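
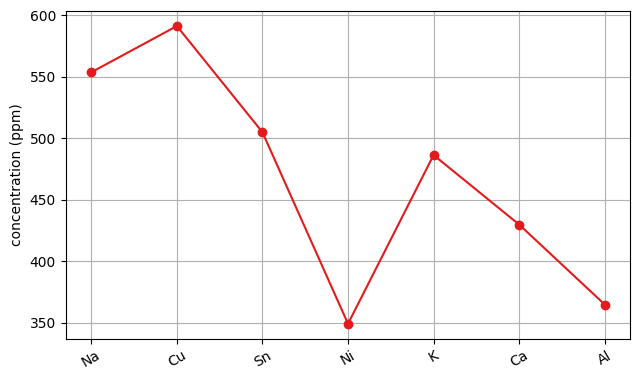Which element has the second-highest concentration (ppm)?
Na

Top 3: Cu ≈ 600, Na ≈ 550, Sn ≈ 500.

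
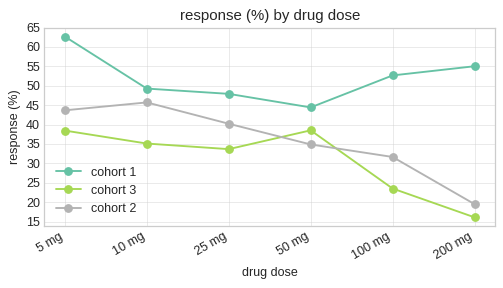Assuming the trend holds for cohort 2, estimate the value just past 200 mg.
≈ 12.5

Last three: 35, 30, 20 → slope ≈ -7.5/step → next ≈ 12.5.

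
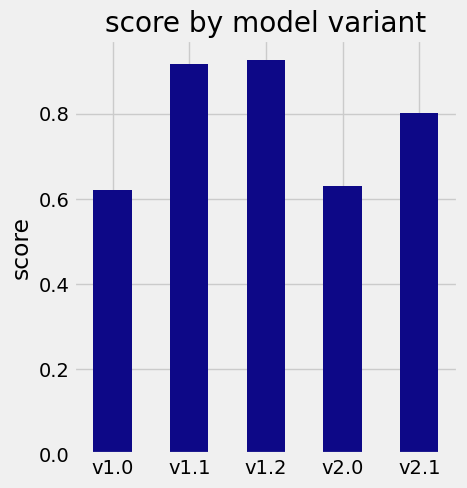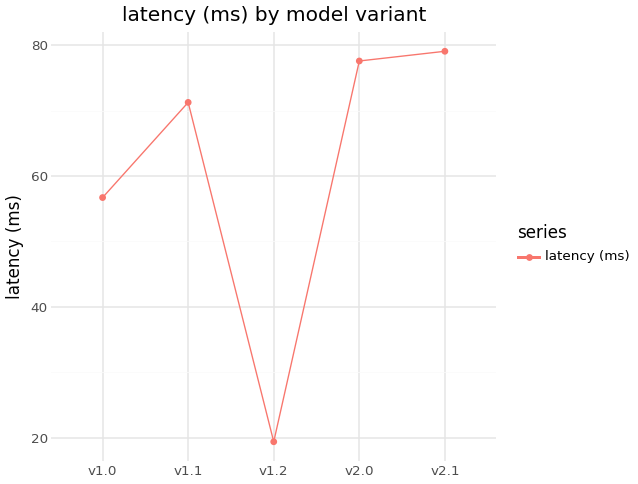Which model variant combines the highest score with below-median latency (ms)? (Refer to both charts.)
Chart 2 median latency (ms) ≈ 70; below-median model variants: v1.0, v1.2. Among those, v1.2 has the highest score (≈ 0.9).

v1.2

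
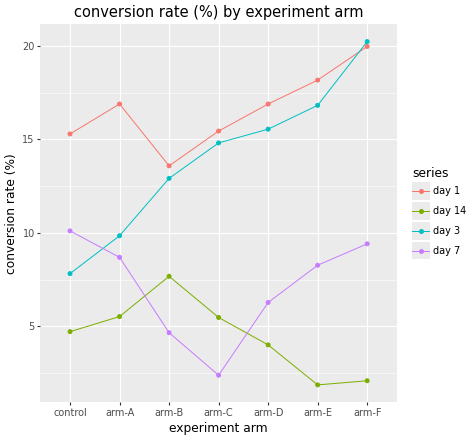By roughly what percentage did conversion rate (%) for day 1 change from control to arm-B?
control ≈ 16, arm-B ≈ 14; (14 − 16) / 16 ≈ -12.5%.

≈ -12.5%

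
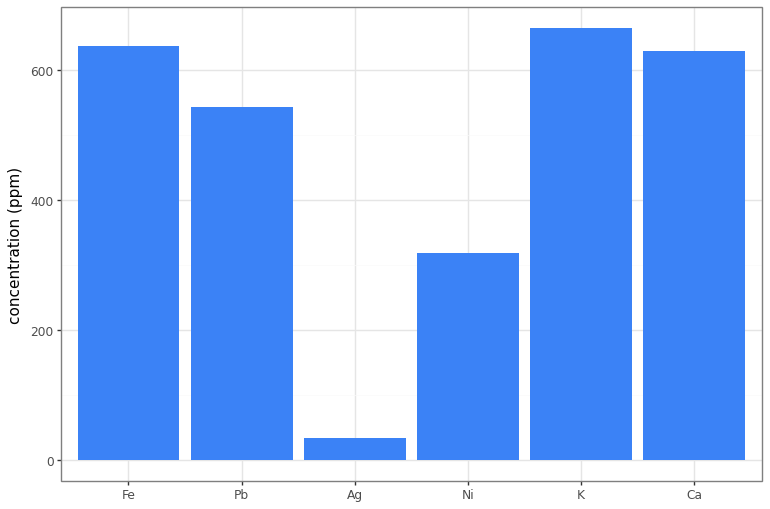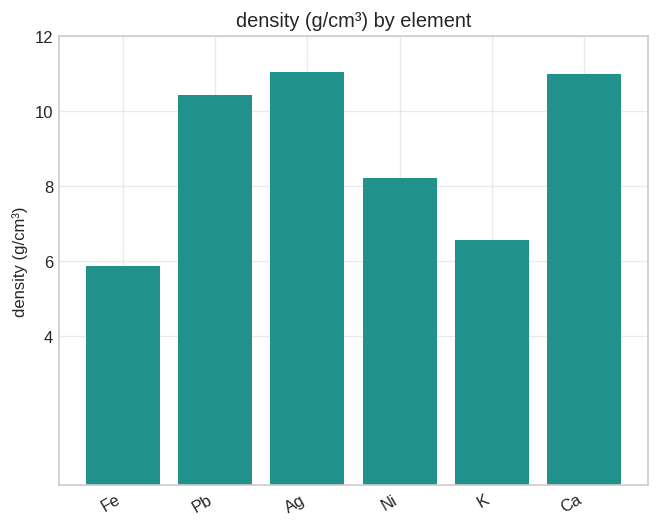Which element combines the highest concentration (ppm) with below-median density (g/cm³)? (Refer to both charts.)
Chart 2 median density (g/cm³) ≈ 10; below-median elements: Fe, Ni, K. Among those, K has the highest concentration (ppm) (≈ 700).

K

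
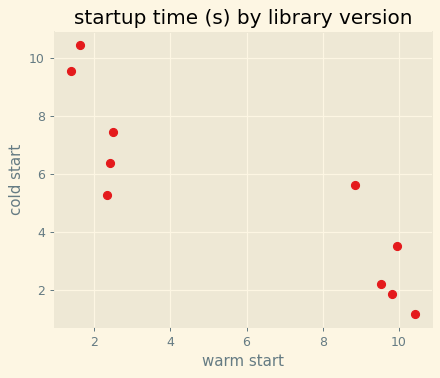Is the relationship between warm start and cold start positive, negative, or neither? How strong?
Points are negatively correlated; strong (|r| ≈ 0.9).

negative, strong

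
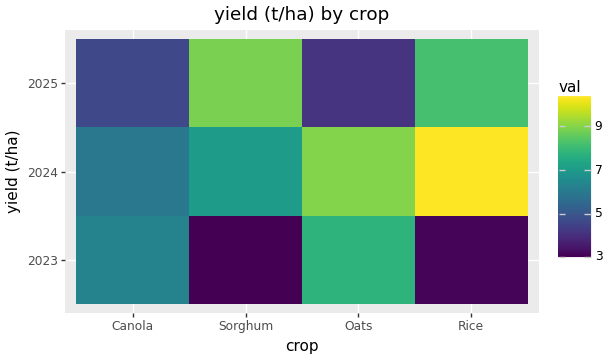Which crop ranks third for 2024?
Top 4 for 2024: Rice ≈ 10, Oats ≈ 9, Sorghum ≈ 7, Canola ≈ 6.

Sorghum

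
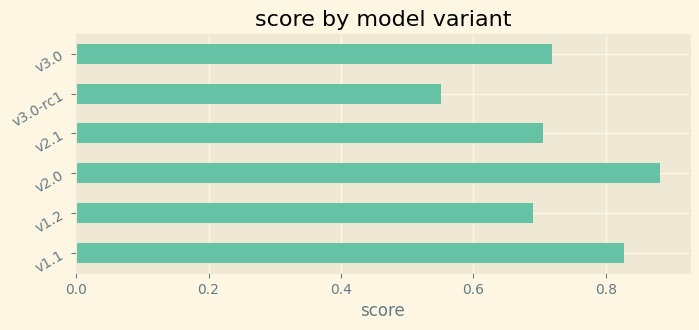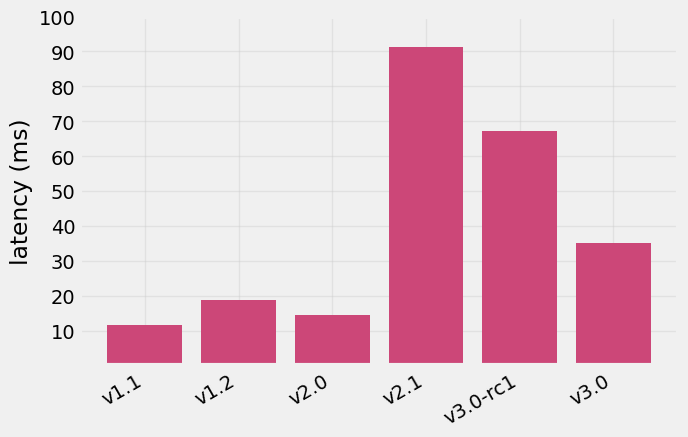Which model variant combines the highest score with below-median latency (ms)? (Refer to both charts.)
Chart 2 median latency (ms) ≈ 30; below-median model variants: v1.1, v1.2, v2.0. Among those, v2.0 has the highest score (≈ 0.9).

v2.0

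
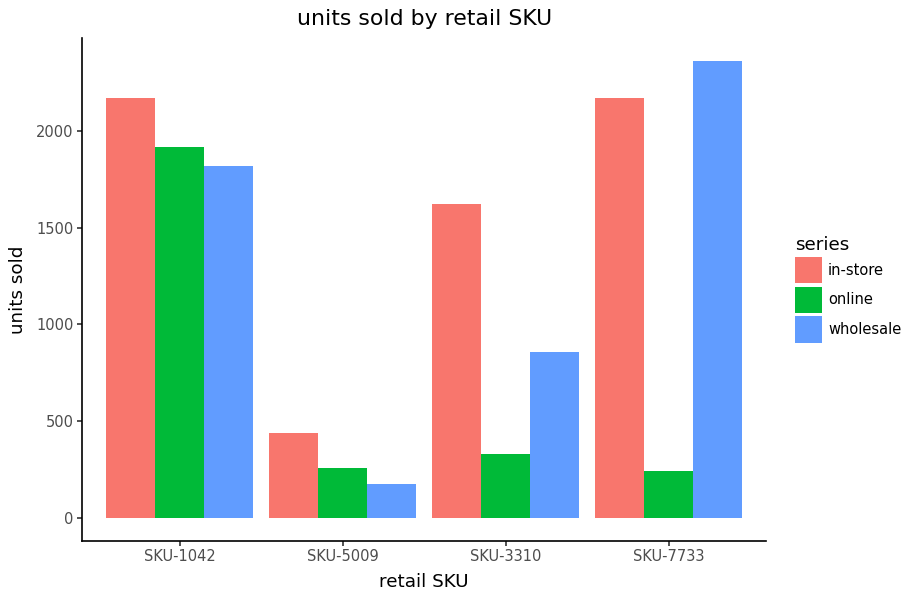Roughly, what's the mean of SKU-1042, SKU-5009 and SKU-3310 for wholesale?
(1800 + 200 + 800) / 3 ≈ 933.

≈ 933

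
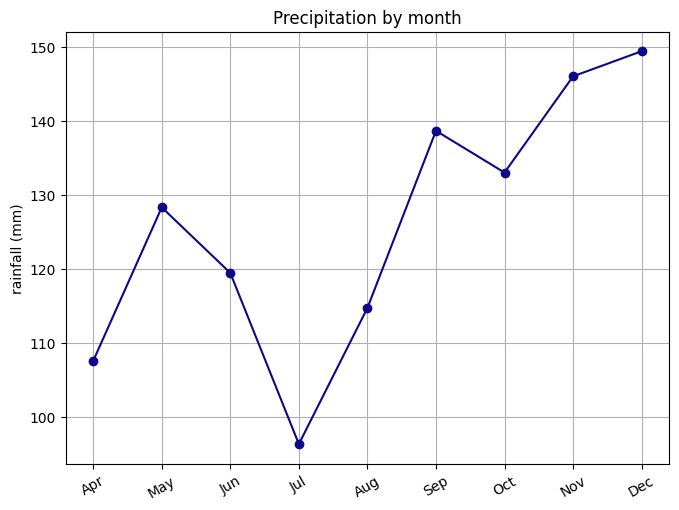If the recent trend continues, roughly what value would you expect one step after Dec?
Last three: 135, 145, 150 → slope ≈ 7.5/step → next ≈ 157.5.

≈ 157.5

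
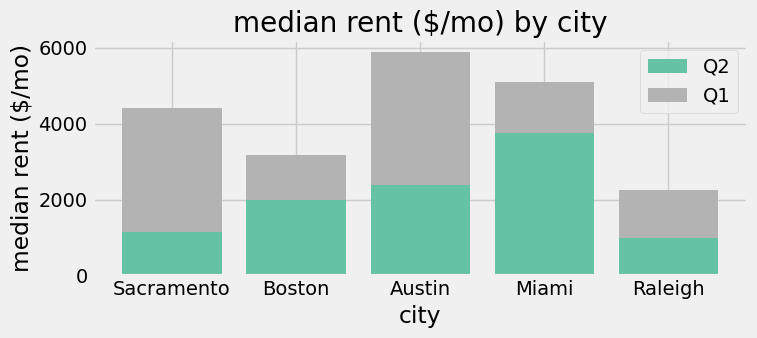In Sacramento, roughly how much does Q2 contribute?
Q2 top ≈ 1000, bottom ≈ 0; segment ≈ 1000.

≈ 1000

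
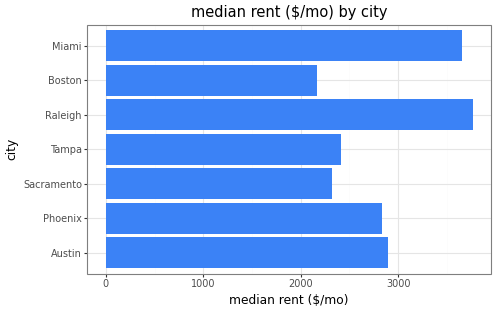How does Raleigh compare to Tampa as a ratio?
≈ 1.6×

Raleigh ≈ 4000, Tampa ≈ 2500; 4000/2500 ≈ 1.6.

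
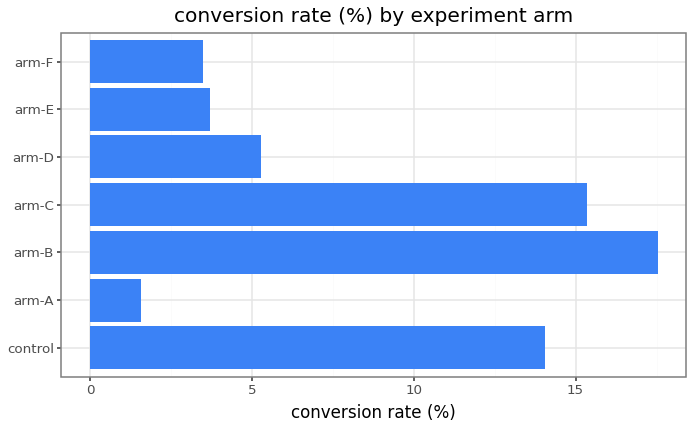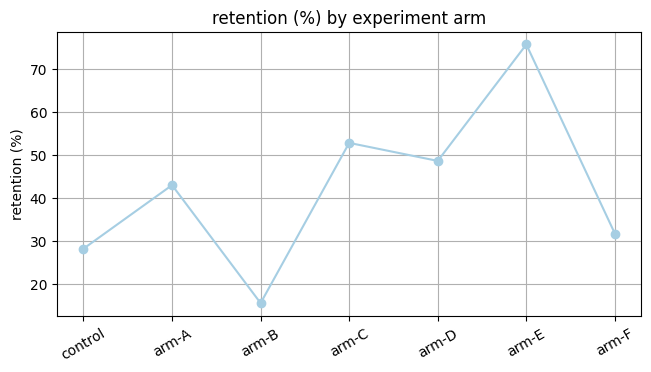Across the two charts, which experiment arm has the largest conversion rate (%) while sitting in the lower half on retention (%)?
arm-B

Chart 2 median retention (%) ≈ 40; below-median experiment arms: control, arm-B, arm-F. Among those, arm-B has the highest conversion rate (%) (≈ 18).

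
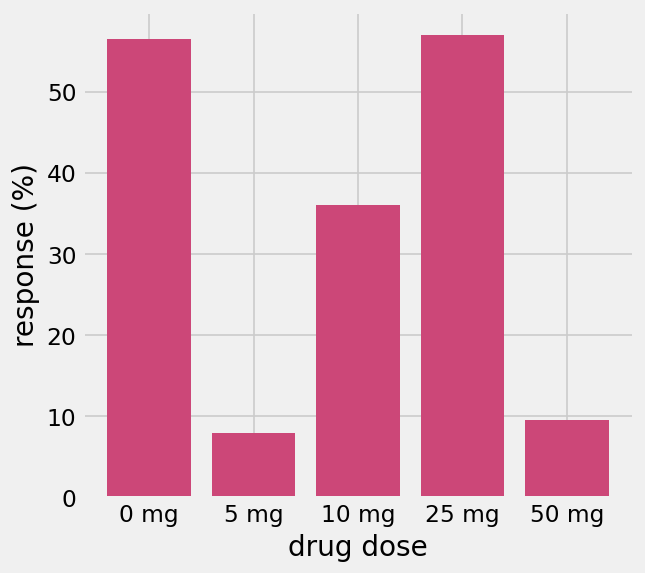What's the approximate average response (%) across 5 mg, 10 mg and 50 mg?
(10 + 35 + 10) / 3 ≈ 18.

≈ 18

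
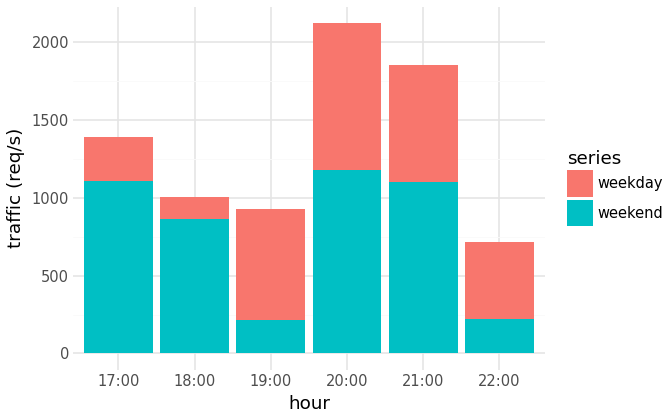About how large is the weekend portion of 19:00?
weekend top ≈ 200, bottom ≈ 0; segment ≈ 200.

≈ 200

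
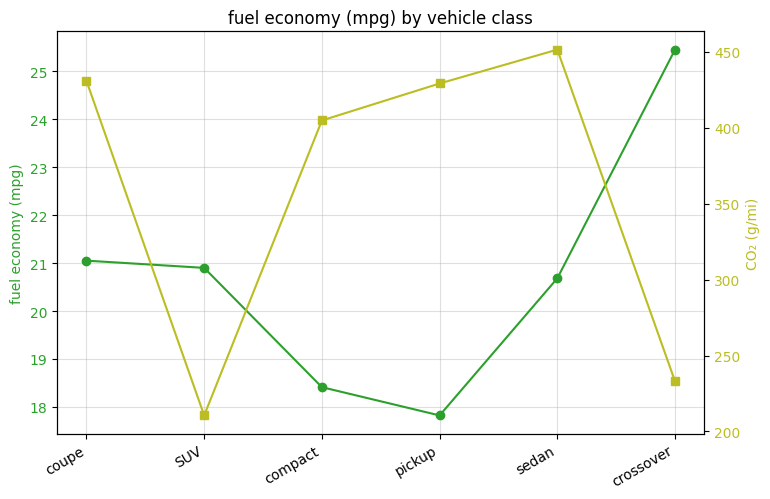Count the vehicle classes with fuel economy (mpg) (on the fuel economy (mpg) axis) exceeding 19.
Above 19: coupe, SUV, sedan, crossover.

4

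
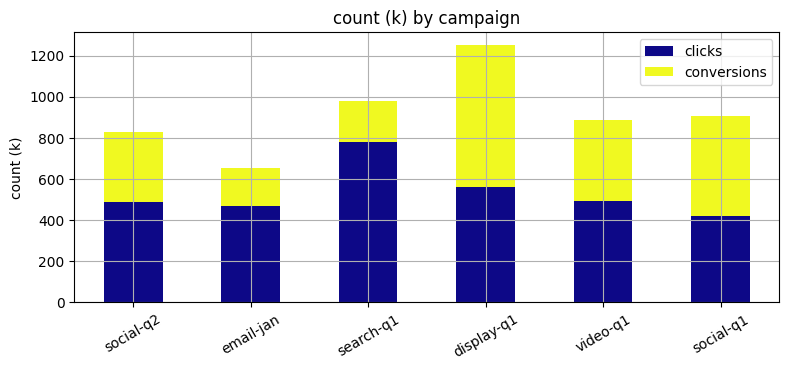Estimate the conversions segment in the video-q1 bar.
conversions top ≈ 800, bottom ≈ 400; segment ≈ 400.

≈ 400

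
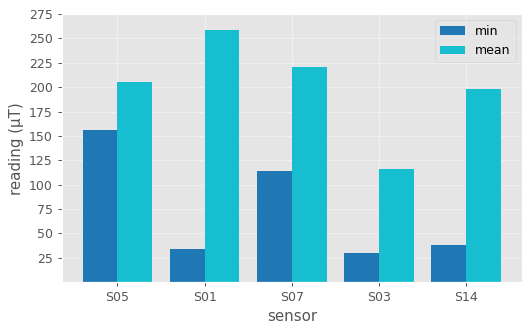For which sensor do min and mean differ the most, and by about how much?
S01: min ≈ 25, mean ≈ 250 → gap ≈ 225. Next-largest (S14) is only ≈ 150.

S01, ≈ 225 µT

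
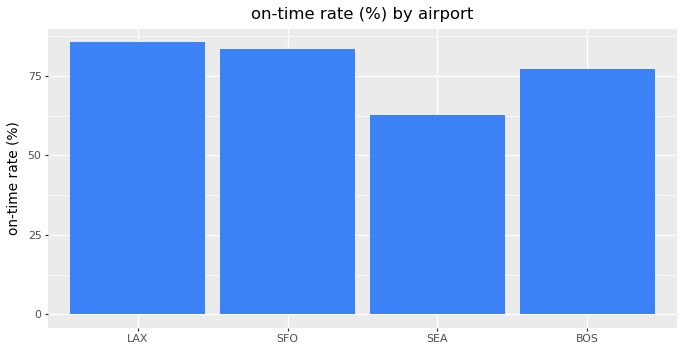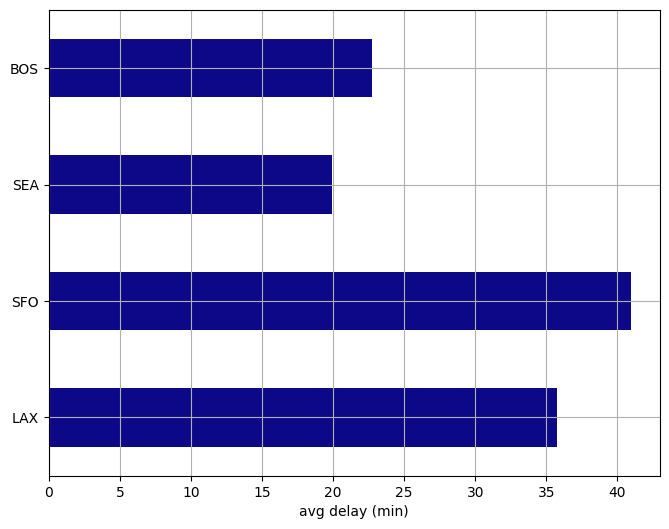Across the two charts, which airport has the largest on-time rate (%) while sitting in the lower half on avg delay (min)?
Chart 2 median avg delay (min) ≈ 30; below-median airports: SEA, BOS. Among those, BOS has the highest on-time rate (%) (≈ 80).

BOS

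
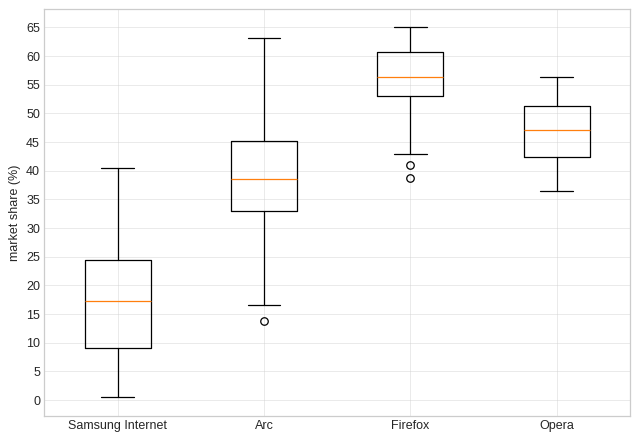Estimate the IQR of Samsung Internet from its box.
Q3 ≈ 25, Q1 ≈ 10; IQR ≈ 15.

≈ 15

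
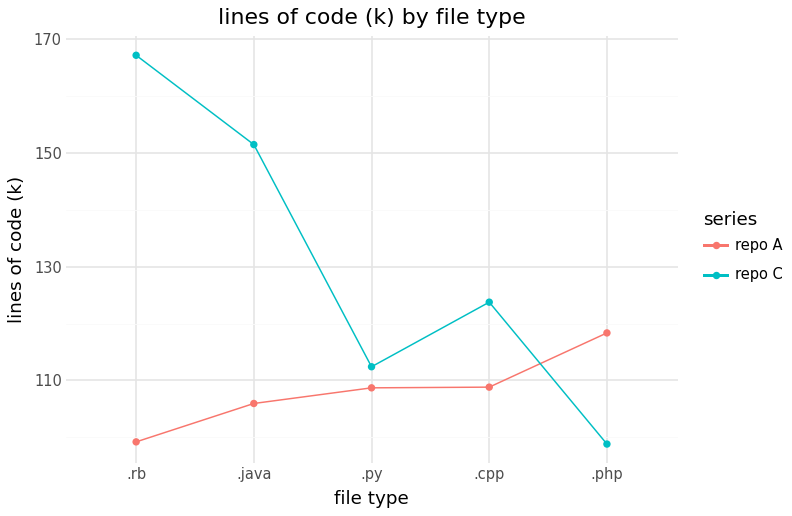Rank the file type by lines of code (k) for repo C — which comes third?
.cpp

Top 4 for repo C: .rb ≈ 170, .java ≈ 150, .cpp ≈ 120, .py ≈ 110.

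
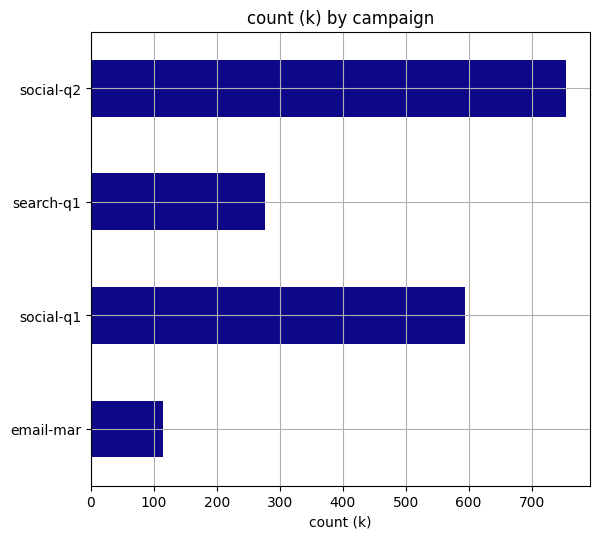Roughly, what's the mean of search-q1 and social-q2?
≈ 550

(300 + 800) / 2 ≈ 550.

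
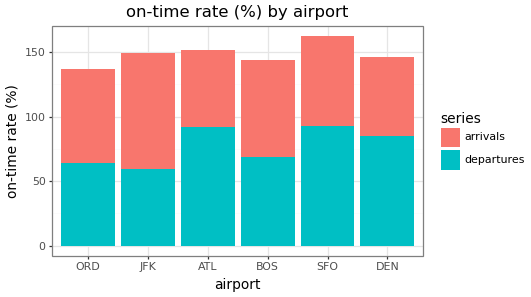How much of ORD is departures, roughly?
departures top ≈ 60, bottom ≈ 0; segment ≈ 60.

≈ 60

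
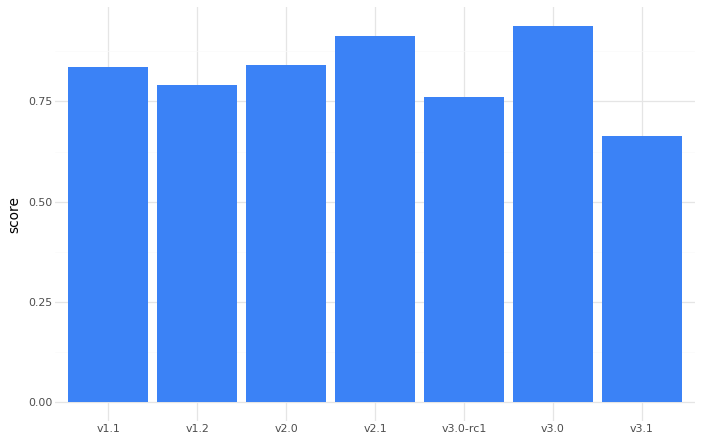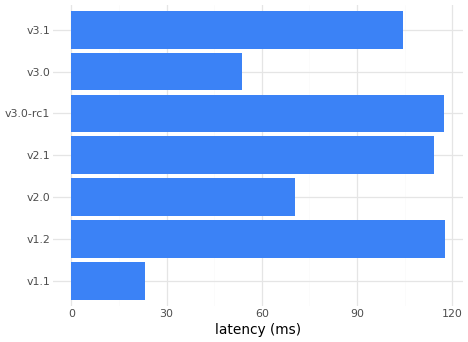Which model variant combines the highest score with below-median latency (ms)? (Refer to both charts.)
v3.0

Chart 2 median latency (ms) ≈ 100; below-median model variants: v1.1, v2.0, v3.0. Among those, v3.0 has the highest score (≈ 0.9).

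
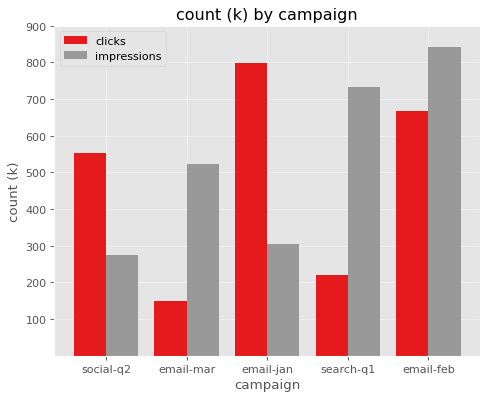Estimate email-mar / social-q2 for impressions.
email-mar ≈ 500, social-q2 ≈ 300; 500/300 ≈ 1.67.

≈ 1.67×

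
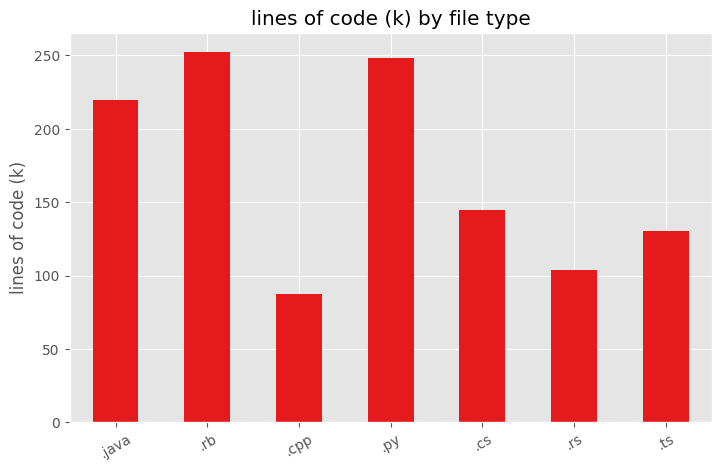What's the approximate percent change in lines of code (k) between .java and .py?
≈ +11.1%

.java ≈ 225, .py ≈ 250; (250 − 225) / 225 ≈ +11.1%.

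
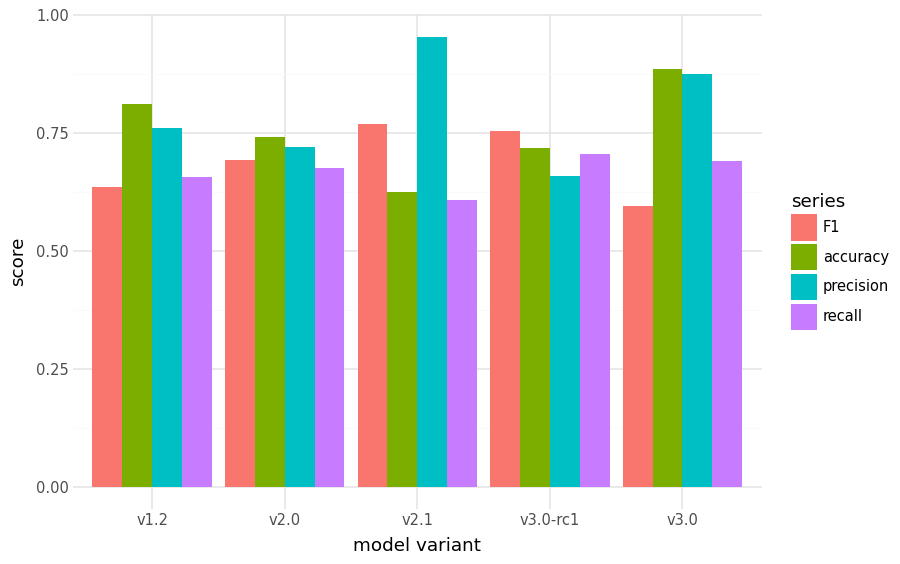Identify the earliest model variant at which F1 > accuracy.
v2.0: F1 ≈ 0.7 vs accuracy ≈ 0.7 (not yet); v2.1: F1 ≈ 0.8 vs accuracy ≈ 0.6 (first crossover).

v2.1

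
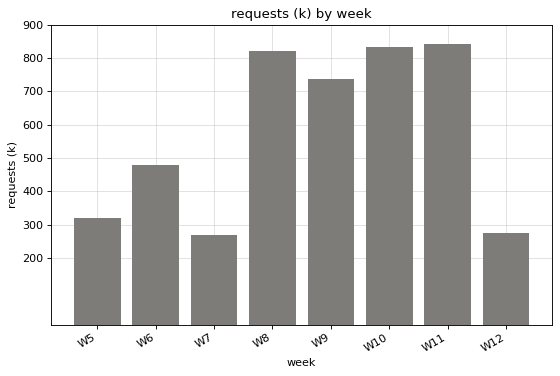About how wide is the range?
≈ 500

Max W11 ≈ 800, min W7 ≈ 300; range ≈ 500.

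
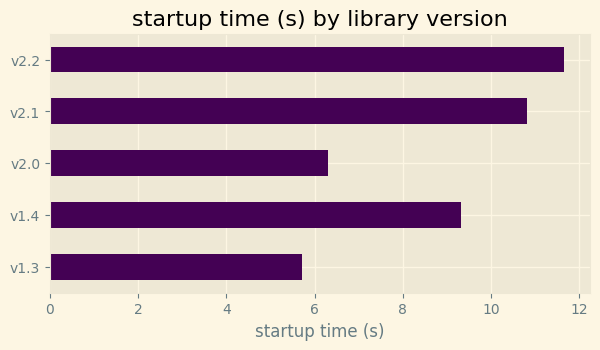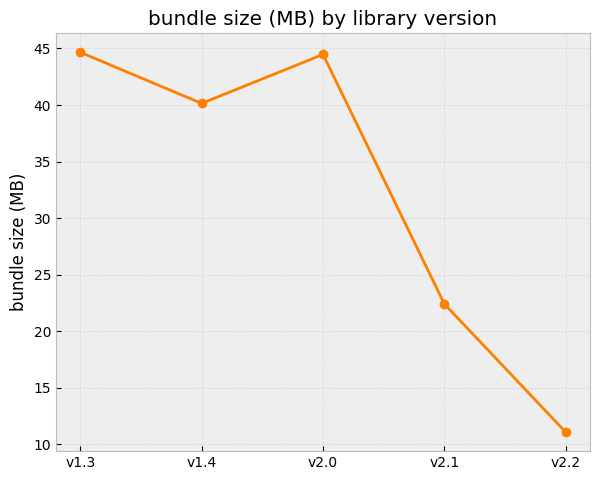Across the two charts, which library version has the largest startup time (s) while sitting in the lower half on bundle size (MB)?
Chart 2 median bundle size (MB) ≈ 40; below-median library versions: v2.1, v2.2. Among those, v2.2 has the highest startup time (s) (≈ 12).

v2.2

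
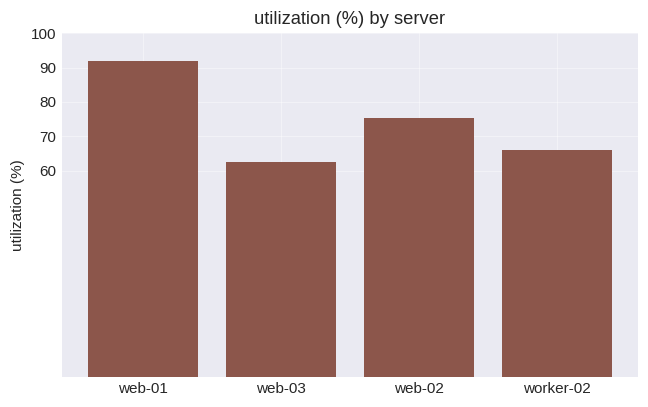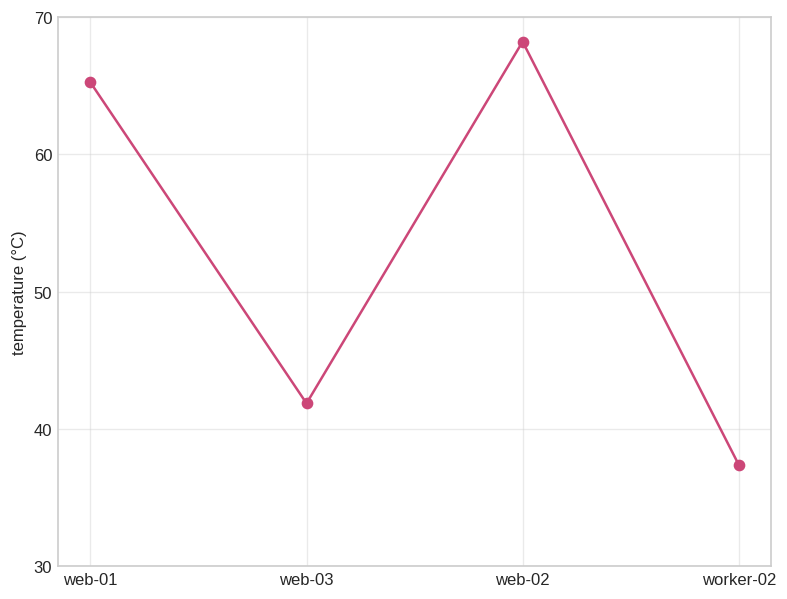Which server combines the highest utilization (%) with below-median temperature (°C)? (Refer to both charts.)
worker-02

Chart 2 median temperature (°C) ≈ 50; below-median servers: web-03, worker-02. Among those, worker-02 has the highest utilization (%) (≈ 70).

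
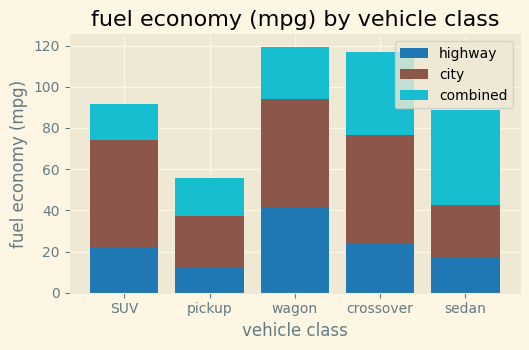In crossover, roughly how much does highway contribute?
highway top ≈ 20, bottom ≈ 0; segment ≈ 20.

≈ 20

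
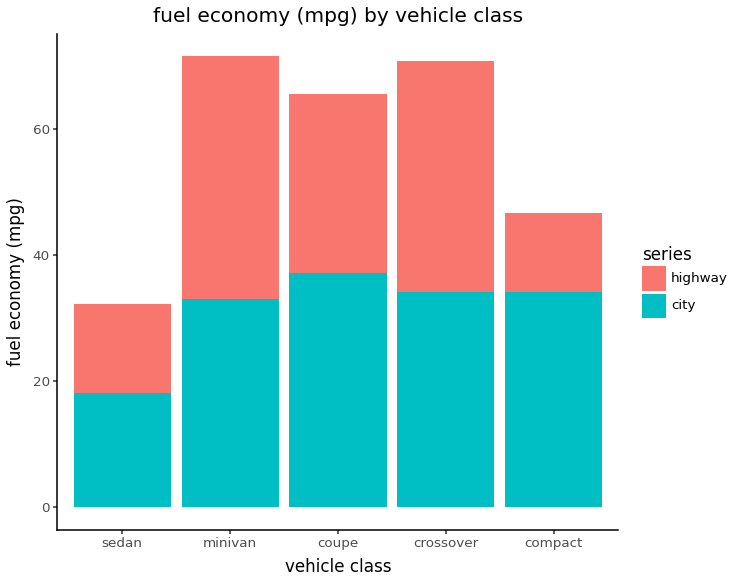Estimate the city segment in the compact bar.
≈ 30

city top ≈ 30, bottom ≈ 0; segment ≈ 30.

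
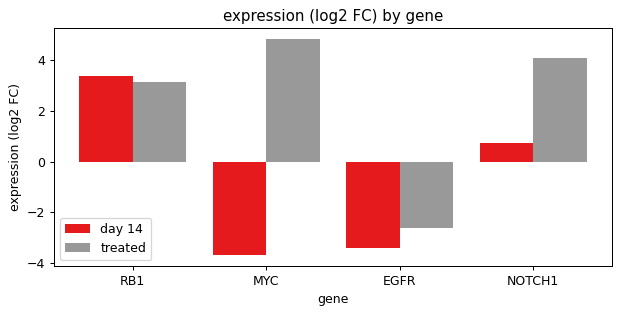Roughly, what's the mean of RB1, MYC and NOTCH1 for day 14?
≈ 0

(3 + -4 + 1) / 3 ≈ 0.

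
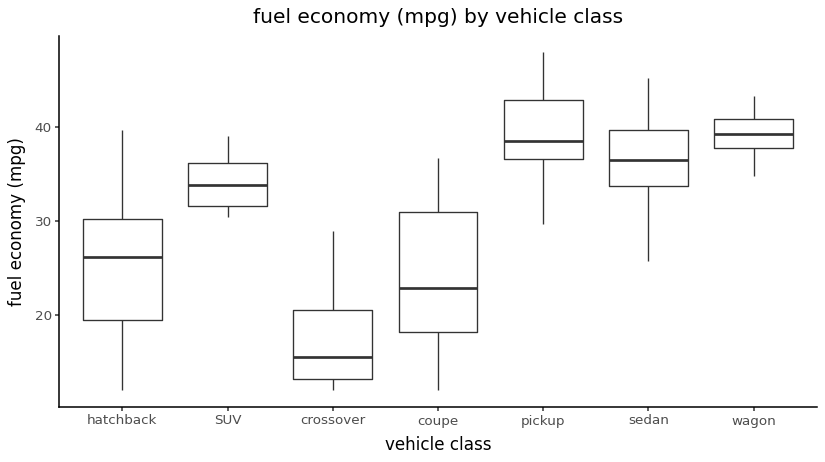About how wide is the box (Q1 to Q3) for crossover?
≈ 6

Q3 ≈ 20, Q1 ≈ 14; IQR ≈ 6.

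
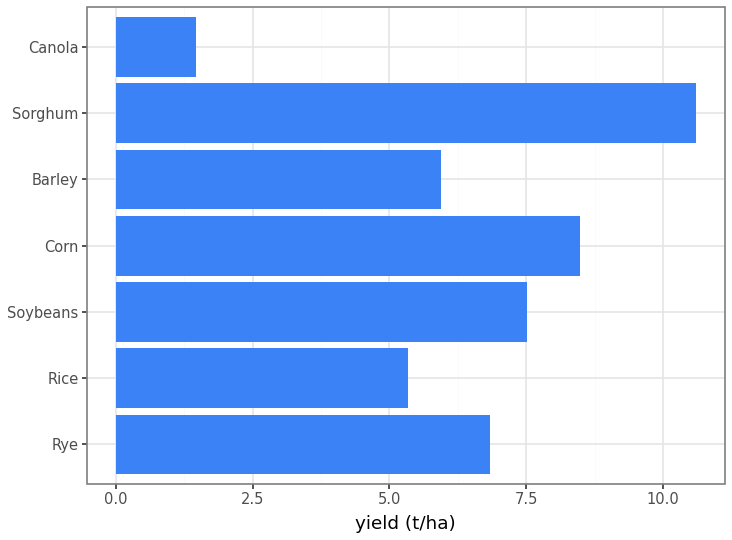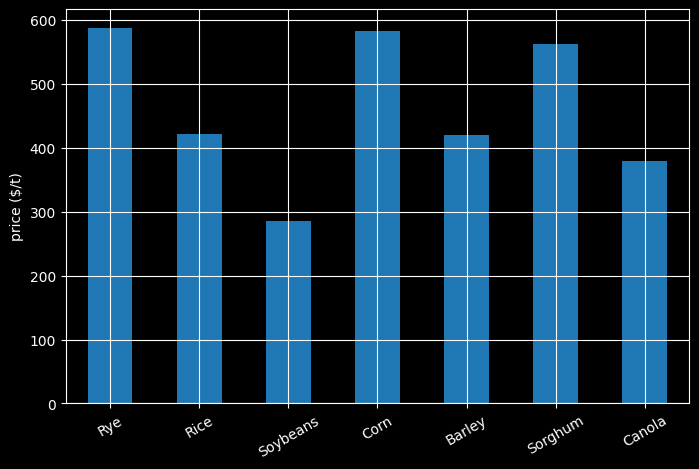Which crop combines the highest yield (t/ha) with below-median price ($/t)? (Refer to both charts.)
Soybeans

Chart 2 median price ($/t) ≈ 400; below-median crops: Soybeans, Barley, Canola. Among those, Soybeans has the highest yield (t/ha) (≈ 8).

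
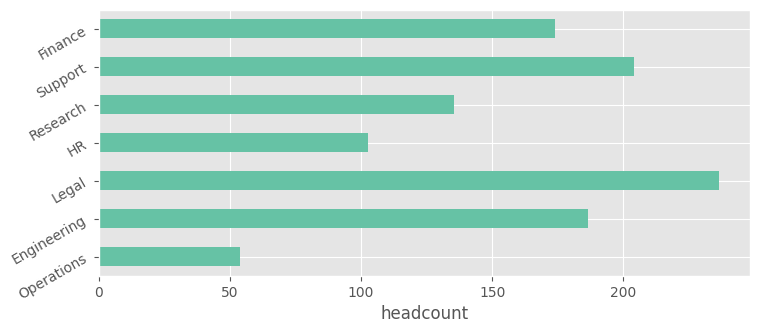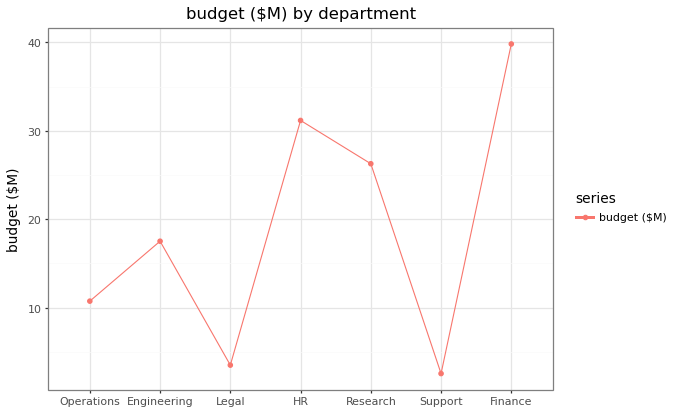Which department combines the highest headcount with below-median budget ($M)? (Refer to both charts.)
Legal

Chart 2 median budget ($M) ≈ 20; below-median departments: Operations, Legal, Support. Among those, Legal has the highest headcount (≈ 225).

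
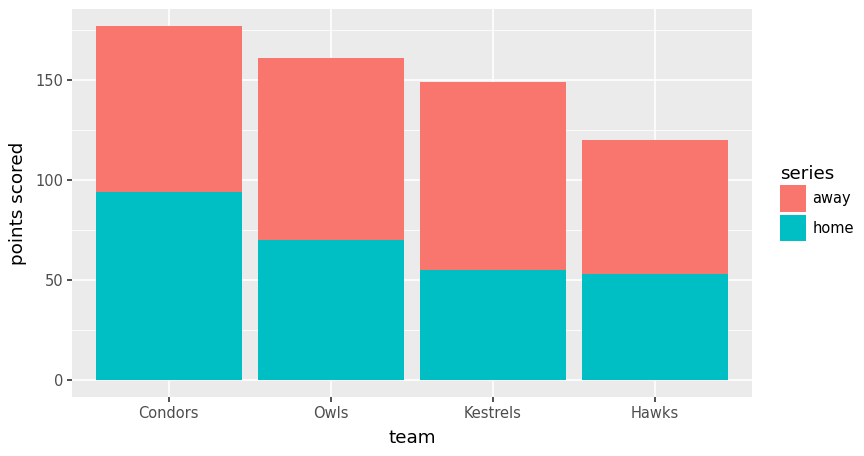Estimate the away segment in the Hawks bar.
away top ≈ 120, bottom ≈ 60; segment ≈ 60.

≈ 60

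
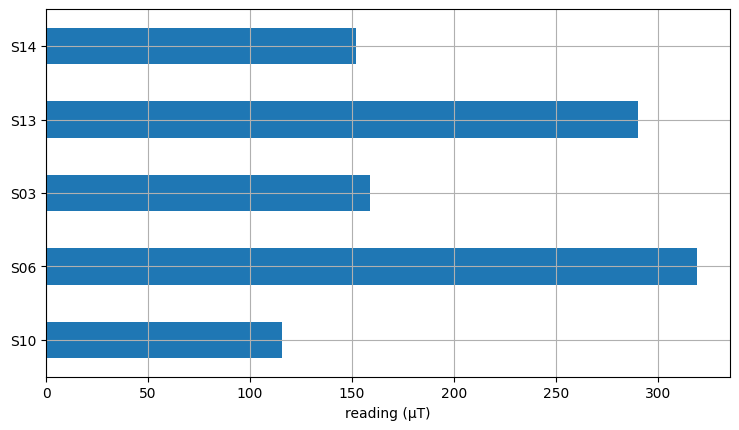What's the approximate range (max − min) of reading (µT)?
Max S06 ≈ 300, min S10 ≈ 100; range ≈ 200.

≈ 200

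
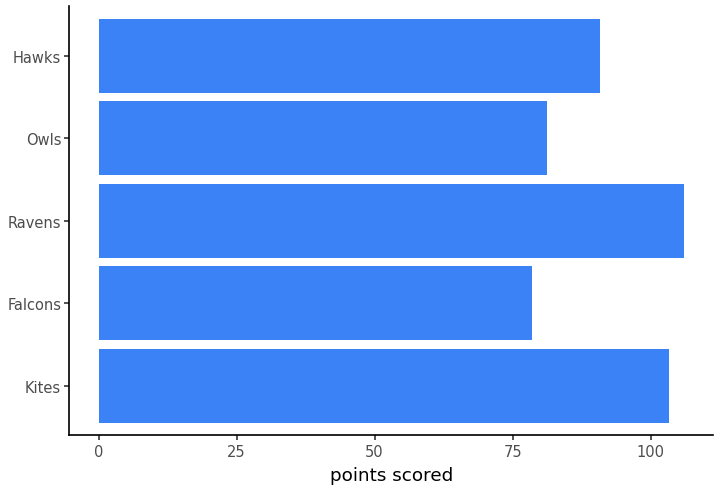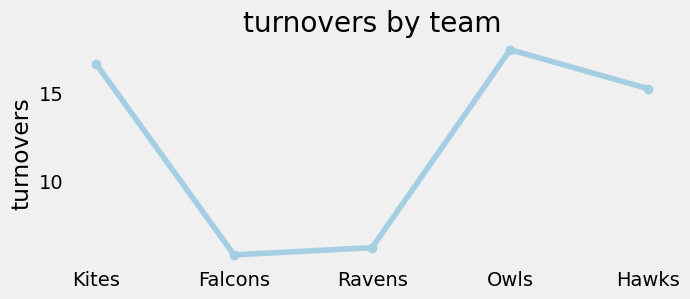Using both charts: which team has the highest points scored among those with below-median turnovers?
Ravens

Chart 2 median turnovers ≈ 16; below-median teams: Falcons, Ravens. Among those, Ravens has the highest points scored (≈ 110).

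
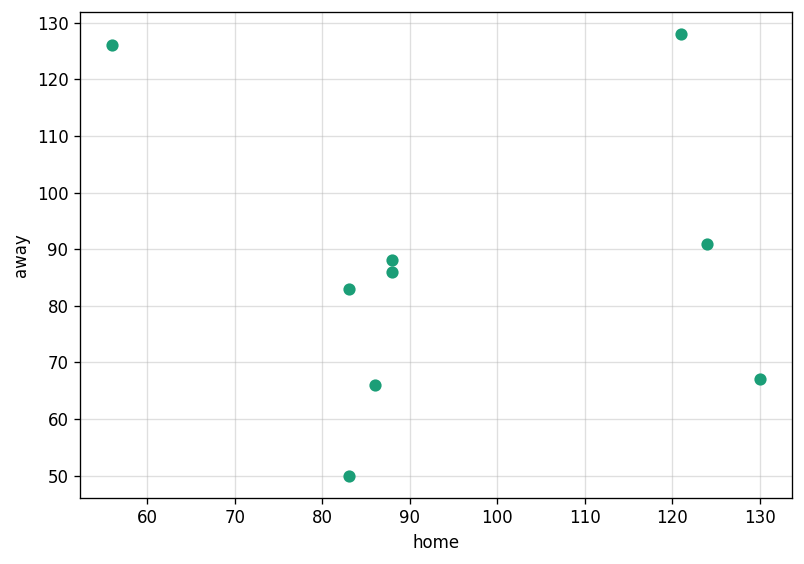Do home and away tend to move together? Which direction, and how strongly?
Points are roughly uncorrelated; weak (|r| ≈ 0.1).

no clear correlation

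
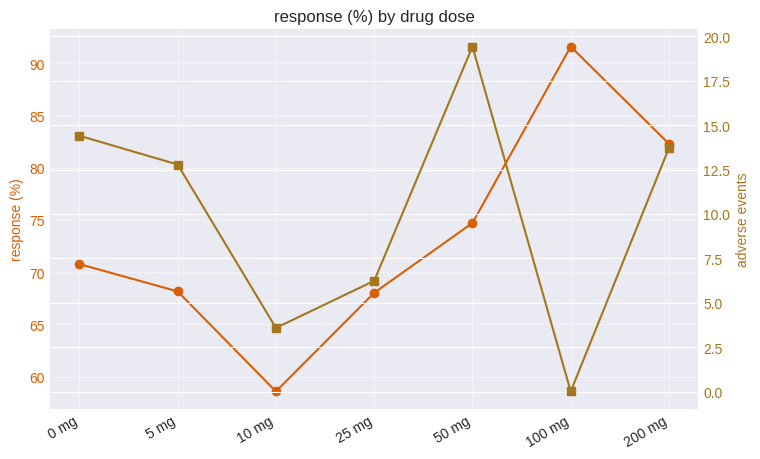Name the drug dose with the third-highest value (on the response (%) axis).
Top 4 (on the response (%) axis): 100 mg ≈ 90, 200 mg ≈ 80, 50 mg ≈ 75, 0 mg ≈ 70.

50 mg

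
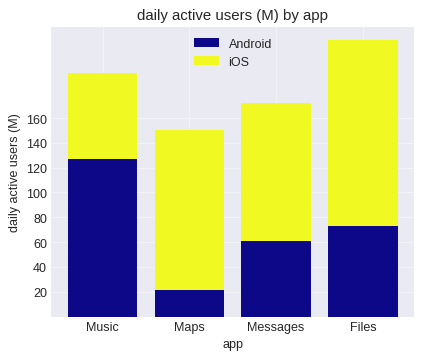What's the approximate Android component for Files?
Android top ≈ 80, bottom ≈ 0; segment ≈ 80.

≈ 80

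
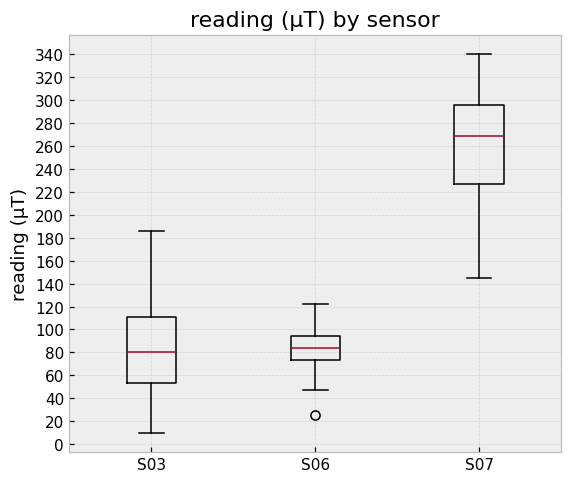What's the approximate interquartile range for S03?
≈ 60

Q3 ≈ 120, Q1 ≈ 60; IQR ≈ 60.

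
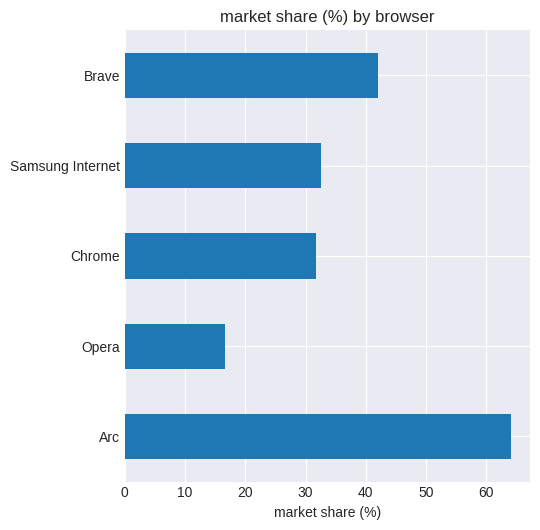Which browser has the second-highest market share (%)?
Brave

Top 3: Arc ≈ 60, Brave ≈ 40, Samsung Internet ≈ 30.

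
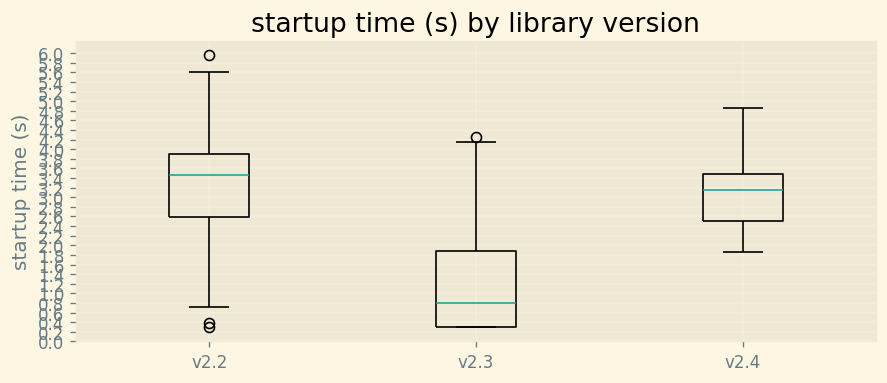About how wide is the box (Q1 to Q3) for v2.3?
≈ 1.6

Q3 ≈ 1.8, Q1 ≈ 0.2; IQR ≈ 1.6.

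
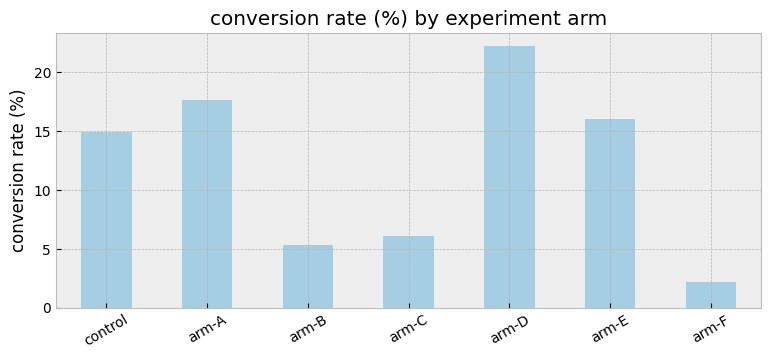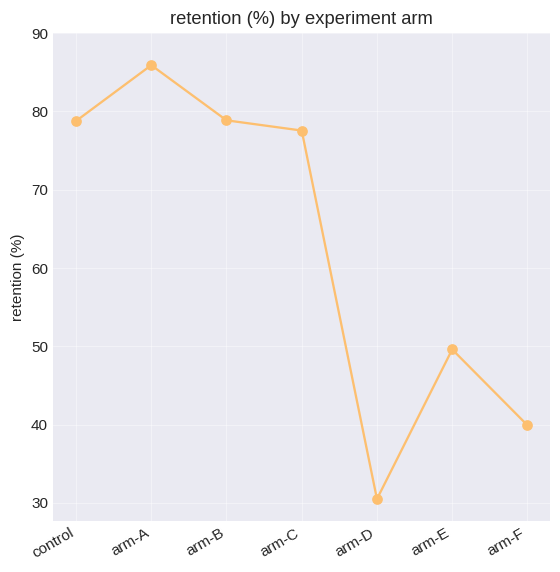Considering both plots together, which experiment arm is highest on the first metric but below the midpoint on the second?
Chart 2 median retention (%) ≈ 80; below-median experiment arms: arm-D, arm-E, arm-F. Among those, arm-D has the highest conversion rate (%) (≈ 20).

arm-D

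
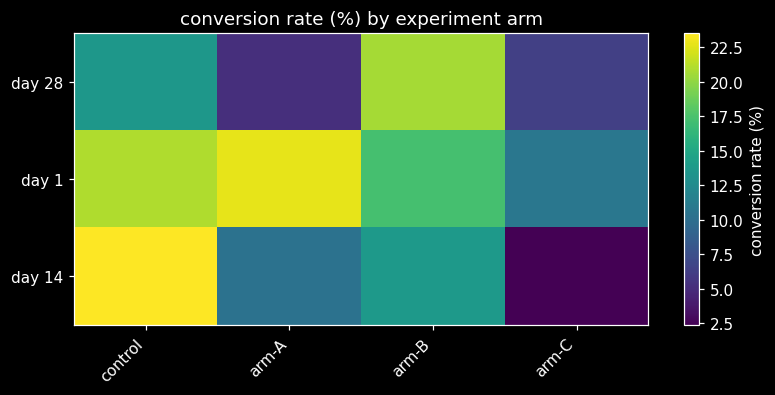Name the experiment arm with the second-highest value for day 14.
Top 3 for day 14: control ≈ 24, arm-B ≈ 14, arm-A ≈ 10.

arm-B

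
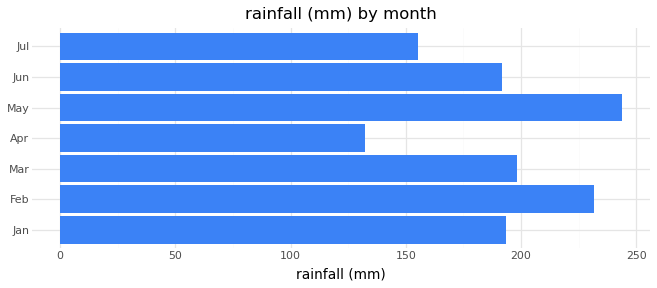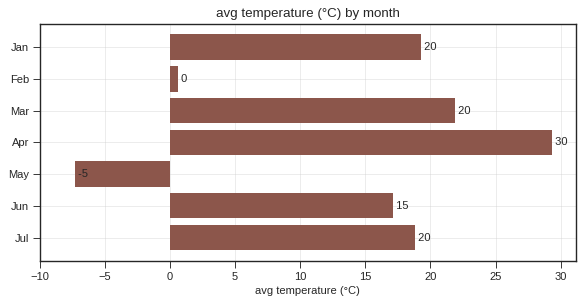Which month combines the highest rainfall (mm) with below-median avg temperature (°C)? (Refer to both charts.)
May

Chart 2 median avg temperature (°C) ≈ 20; below-median months: Feb, May, Jun. Among those, May has the highest rainfall (mm) (≈ 250).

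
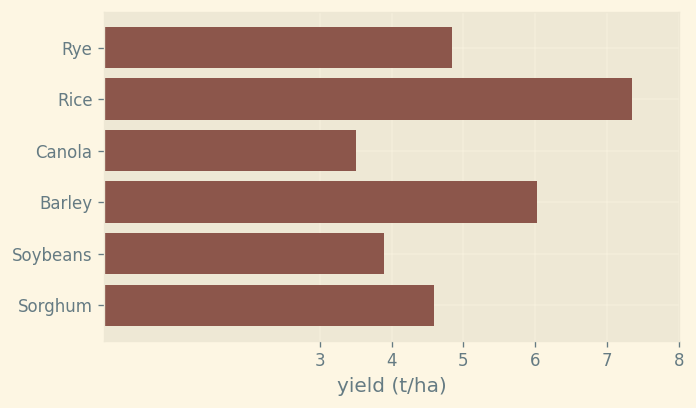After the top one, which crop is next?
Barley

Top 3: Rice ≈ 7, Barley ≈ 6, Rye ≈ 5.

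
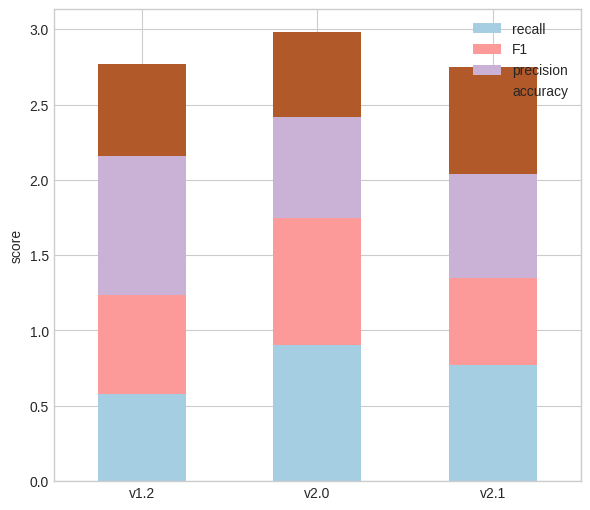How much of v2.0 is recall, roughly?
≈ 1.0

recall top ≈ 1.0, bottom ≈ 0.0; segment ≈ 1.0.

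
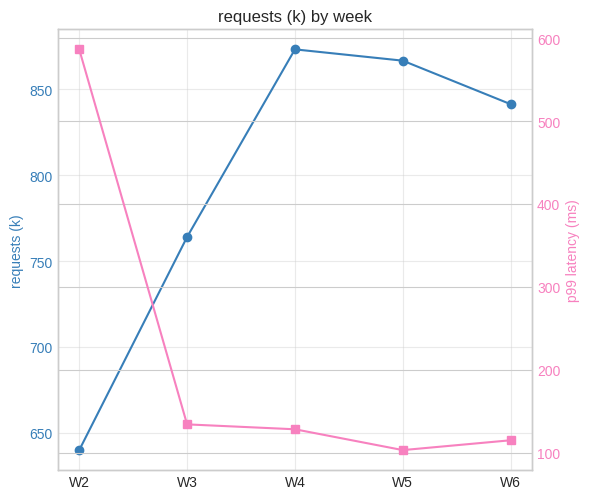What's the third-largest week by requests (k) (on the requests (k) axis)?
Top 4 (on the requests (k) axis): W4 ≈ 880, W5 ≈ 860, W6 ≈ 840, W3 ≈ 760.

W6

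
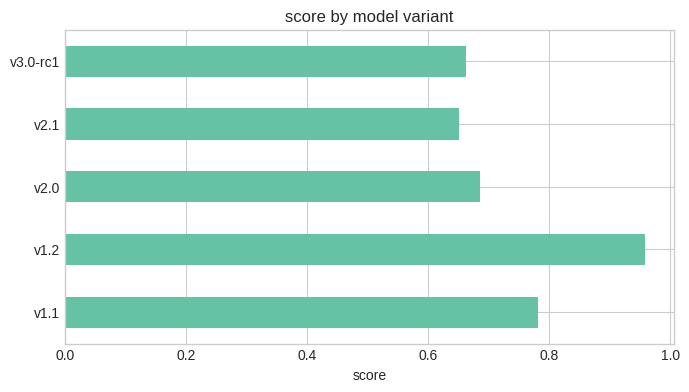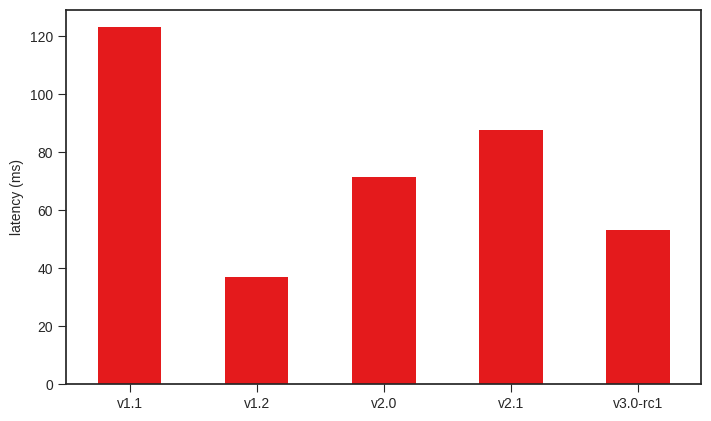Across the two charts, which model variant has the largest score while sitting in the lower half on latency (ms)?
Chart 2 median latency (ms) ≈ 80; below-median model variants: v1.2, v3.0-rc1. Among those, v1.2 has the highest score (≈ 1).

v1.2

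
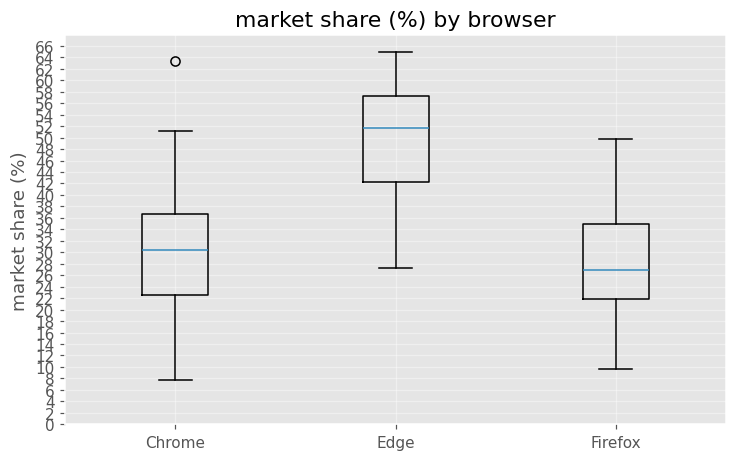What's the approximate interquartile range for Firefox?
≈ 12

Q3 ≈ 34, Q1 ≈ 22; IQR ≈ 12.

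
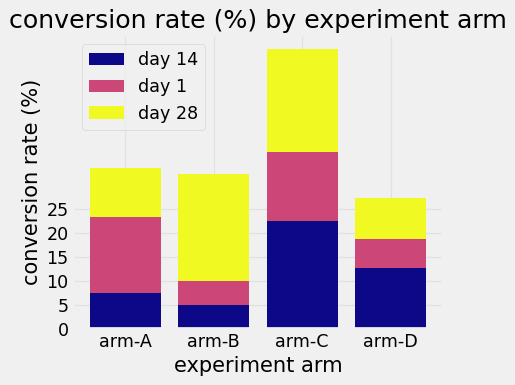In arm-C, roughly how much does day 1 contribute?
≈ 15

day 1 top ≈ 35, bottom ≈ 20; segment ≈ 15.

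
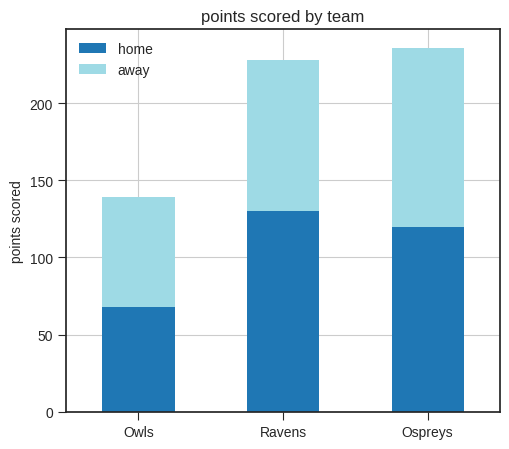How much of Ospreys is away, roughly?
away top ≈ 240, bottom ≈ 120; segment ≈ 120.

≈ 120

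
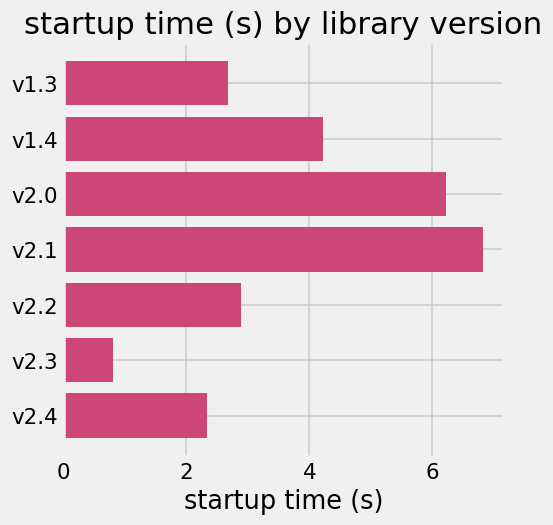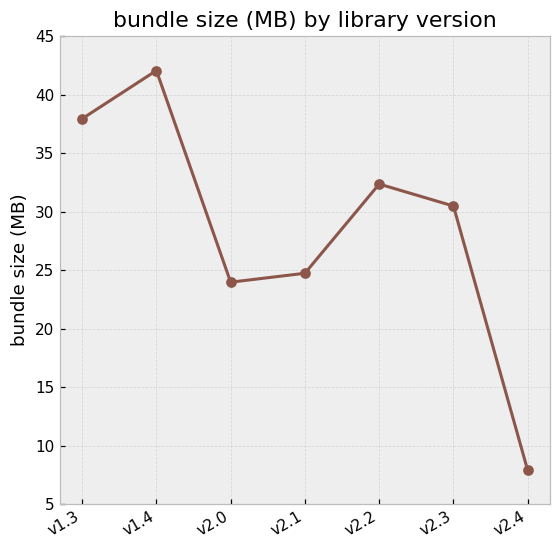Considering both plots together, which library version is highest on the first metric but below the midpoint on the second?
v2.1

Chart 2 median bundle size (MB) ≈ 30; below-median library versions: v2.0, v2.1, v2.4. Among those, v2.1 has the highest startup time (s) (≈ 7).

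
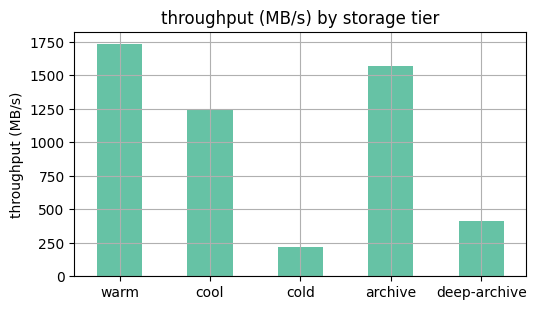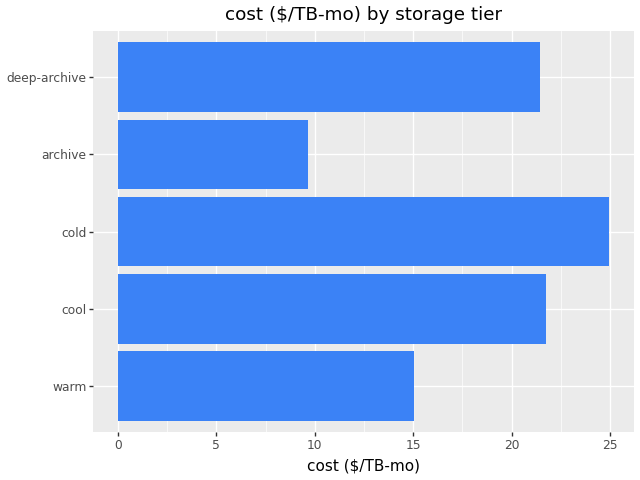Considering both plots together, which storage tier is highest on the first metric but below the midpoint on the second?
Chart 2 median cost ($/TB-mo) ≈ 20; below-median storage tiers: warm, archive. Among those, warm has the highest throughput (MB/s) (≈ 1800).

warm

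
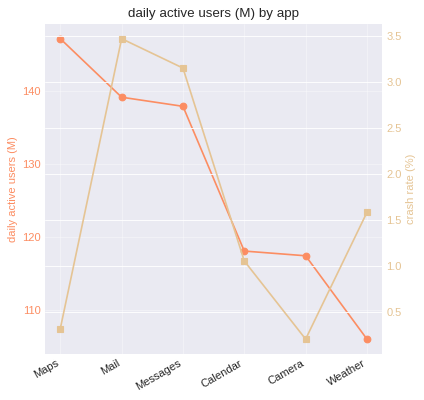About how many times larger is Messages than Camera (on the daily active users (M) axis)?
≈ 1.22×

Messages ≈ 140, Camera ≈ 115; 140/115 ≈ 1.22.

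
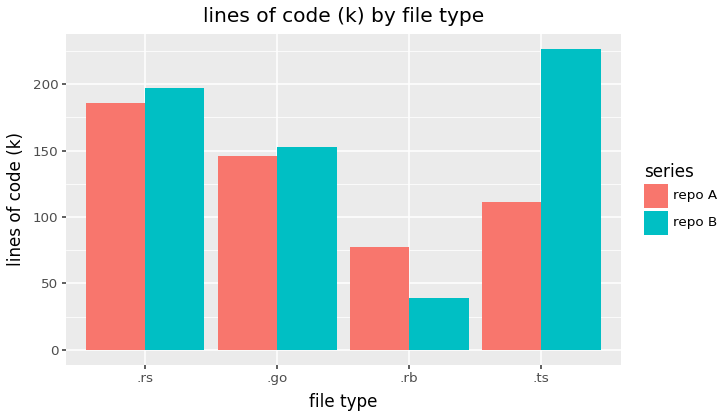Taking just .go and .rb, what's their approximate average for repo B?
(160 + 40) / 2 ≈ 100.

≈ 100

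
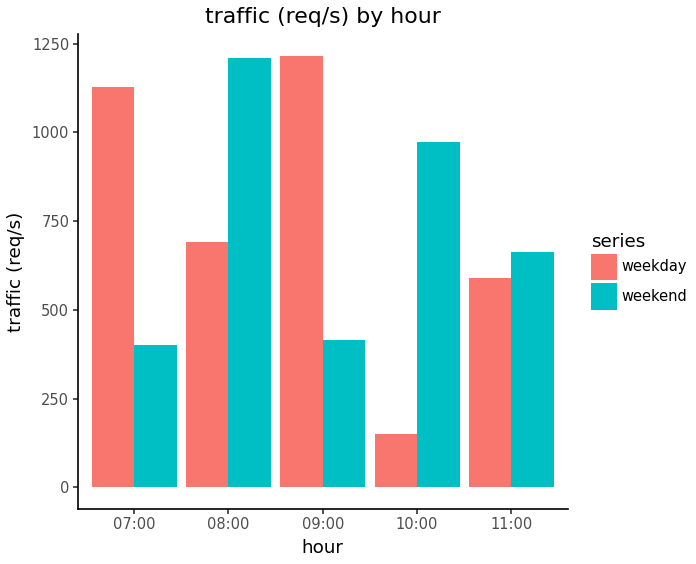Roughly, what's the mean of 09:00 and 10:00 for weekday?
≈ 700

(1200 + 200) / 2 ≈ 700.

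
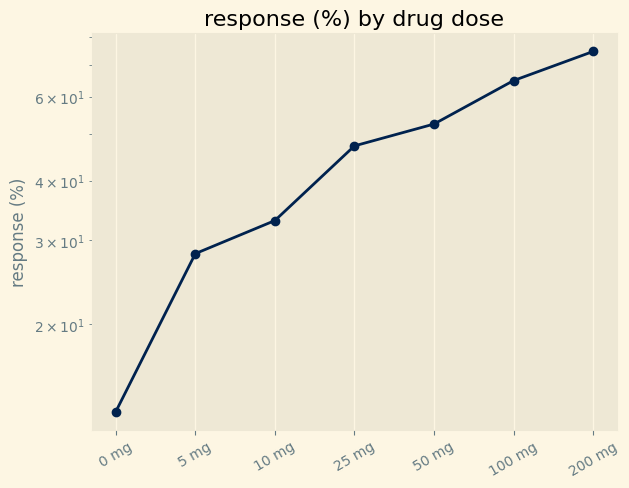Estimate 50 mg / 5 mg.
50 mg ≈ 50, 5 mg ≈ 30; 50/30 ≈ 1.67.

≈ 1.67×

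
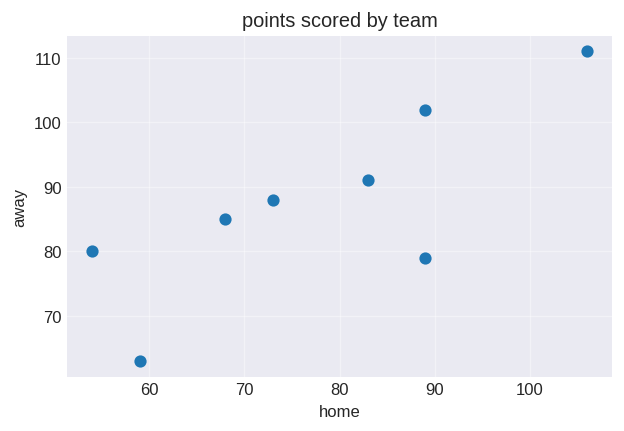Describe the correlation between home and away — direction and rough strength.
positive, strong

Points are positively correlated; strong (|r| ≈ 0.8).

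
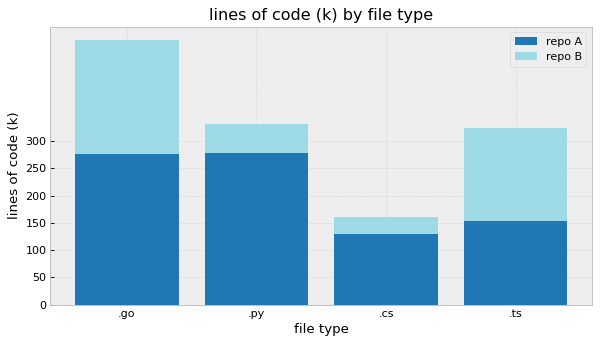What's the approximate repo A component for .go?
repo A top ≈ 300, bottom ≈ 0; segment ≈ 300.

≈ 300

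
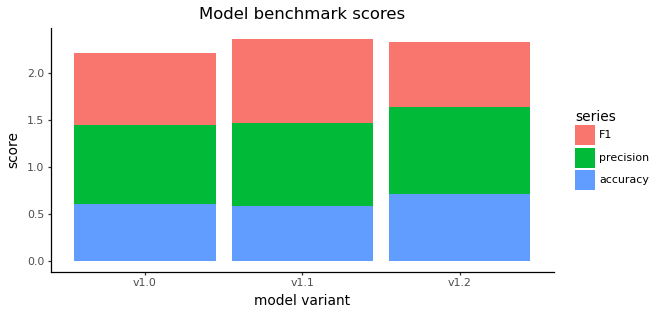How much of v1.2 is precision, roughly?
≈ 0.8

precision top ≈ 1.6, bottom ≈ 0.8; segment ≈ 0.8.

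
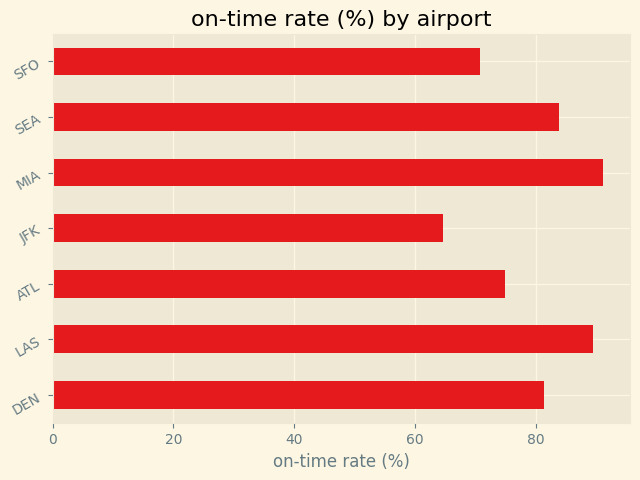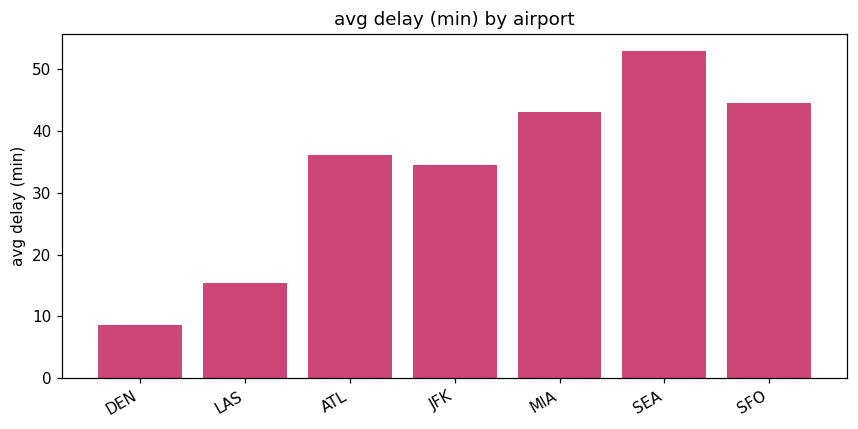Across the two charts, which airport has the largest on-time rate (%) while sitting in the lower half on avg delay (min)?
Chart 2 median avg delay (min) ≈ 35; below-median airports: DEN, LAS, JFK. Among those, LAS has the highest on-time rate (%) (≈ 90).

LAS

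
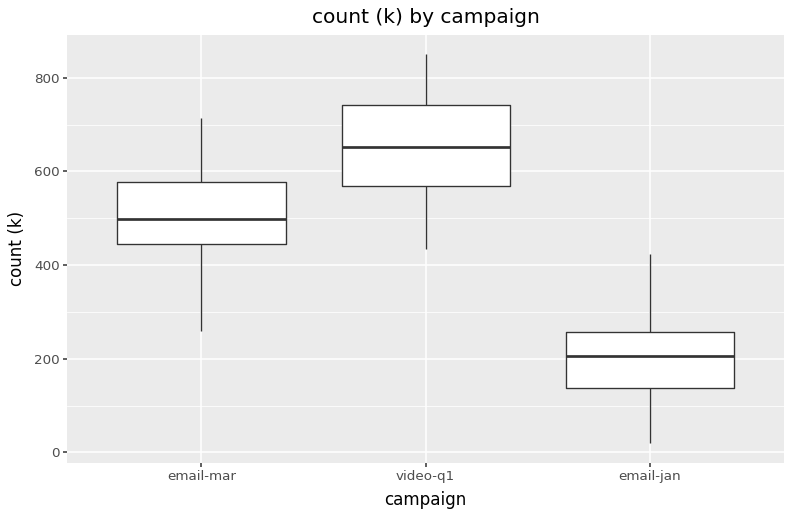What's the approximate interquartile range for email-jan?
≈ 100

Q3 ≈ 250, Q1 ≈ 150; IQR ≈ 100.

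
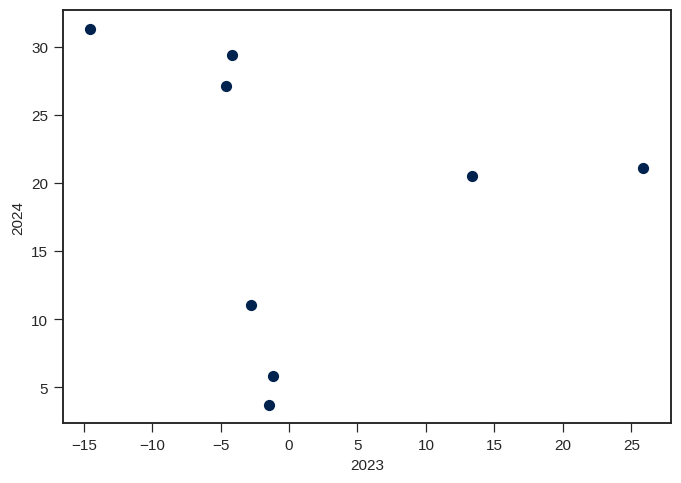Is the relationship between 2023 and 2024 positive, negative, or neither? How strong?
Points are roughly uncorrelated; weak (|r| ≈ 0.1).

no clear correlation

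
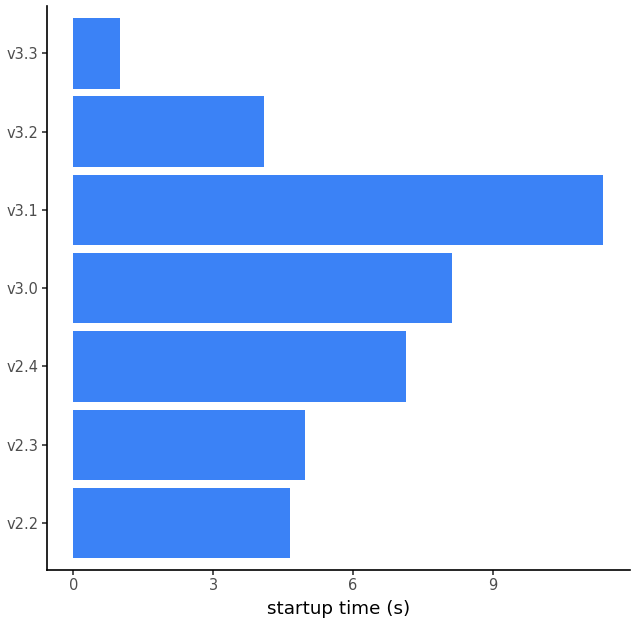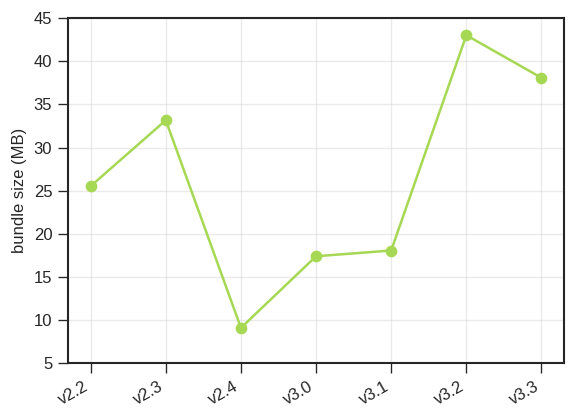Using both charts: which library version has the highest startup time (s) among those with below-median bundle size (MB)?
v3.1

Chart 2 median bundle size (MB) ≈ 25; below-median library versions: v2.4, v3.0, v3.1. Among those, v3.1 has the highest startup time (s) (≈ 12).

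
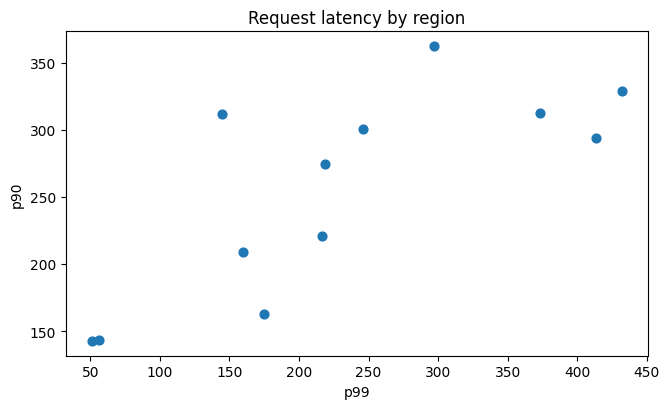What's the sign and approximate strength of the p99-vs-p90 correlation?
Points are positively correlated; strong (|r| ≈ 0.8).

positive, strong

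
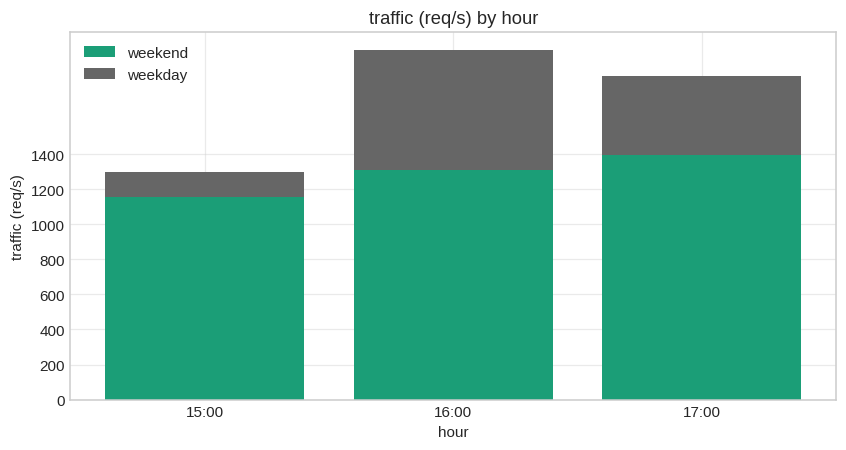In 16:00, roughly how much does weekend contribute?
≈ 1400

weekend top ≈ 1400, bottom ≈ 0; segment ≈ 1400.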